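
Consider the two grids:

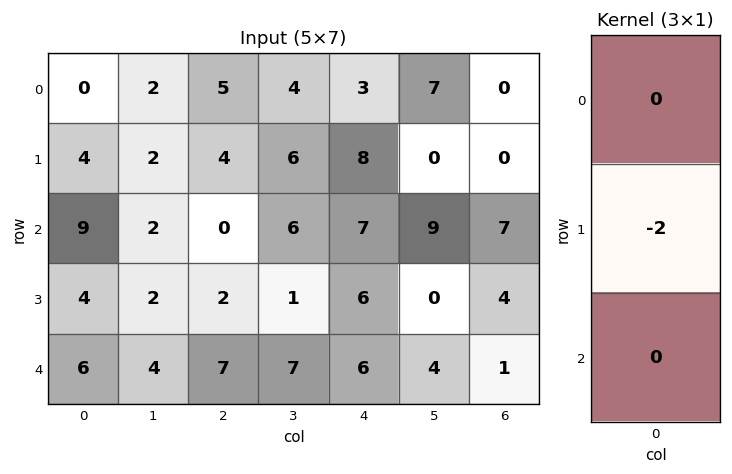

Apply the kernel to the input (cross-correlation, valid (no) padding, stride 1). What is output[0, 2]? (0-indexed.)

The receptive field on the input at this output position is [5 / 4 / 0]. Elementwise product with the kernel and sum: 4·-2.

-8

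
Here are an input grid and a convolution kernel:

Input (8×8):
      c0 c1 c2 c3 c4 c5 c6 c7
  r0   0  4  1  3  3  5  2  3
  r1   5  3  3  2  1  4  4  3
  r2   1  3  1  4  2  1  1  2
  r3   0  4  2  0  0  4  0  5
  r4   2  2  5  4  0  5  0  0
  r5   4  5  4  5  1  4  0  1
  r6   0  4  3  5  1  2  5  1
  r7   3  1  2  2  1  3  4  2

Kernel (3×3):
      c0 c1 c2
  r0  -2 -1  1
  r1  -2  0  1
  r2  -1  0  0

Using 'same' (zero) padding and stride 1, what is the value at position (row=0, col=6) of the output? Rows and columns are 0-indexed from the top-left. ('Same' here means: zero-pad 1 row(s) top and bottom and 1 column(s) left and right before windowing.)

-11

The receptive field on the zero-padded input at this output position is [0 0 0 / 5 2 3 / 4 4 3]. Elementwise product with the kernel and sum: 0·-2 + 0·-1 + 0·1 + 5·-2 + 3·1 + 4·-1.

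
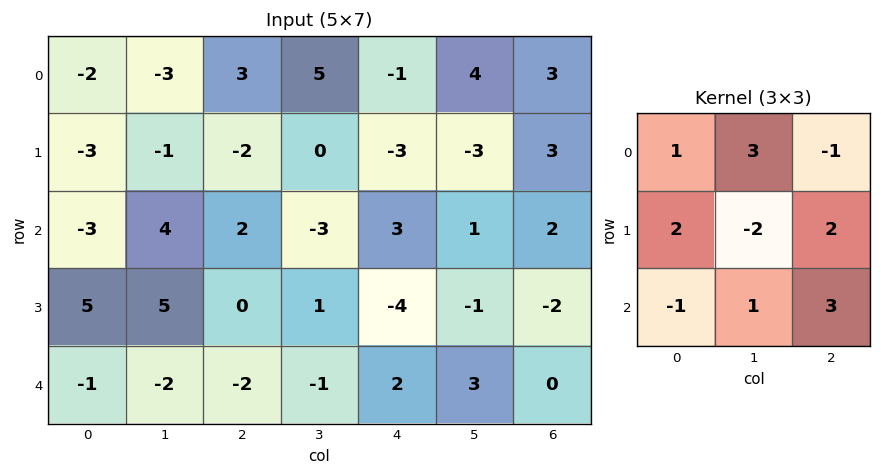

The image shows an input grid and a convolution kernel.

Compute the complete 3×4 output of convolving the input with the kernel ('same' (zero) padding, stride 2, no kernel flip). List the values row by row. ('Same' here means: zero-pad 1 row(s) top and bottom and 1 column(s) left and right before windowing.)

-8 -3 8 8
26 -11 -24 3
8 2 -10 -1

Output[0,0]: The receptive field on the zero-padded input at this output position is [0 0 0 / 0 -2 -3 / 0 -3 -1]. Elementwise product with the kernel and sum: 0·1 + 0·3 + 0·-1 + 0·2 + -2·-2 + -3·2 + 0·-1 + -3·1 + -1·3.
Output[0,1]: The receptive field on the zero-padded input at this output position is [0 0 0 / -3 3 5 / -1 -2 0]. Elementwise product with the kernel and sum: 0·1 + 0·3 + 0·-1 + -3·2 + 3·-2 + 5·2 + -1·-1 + -2·1 + 0·3.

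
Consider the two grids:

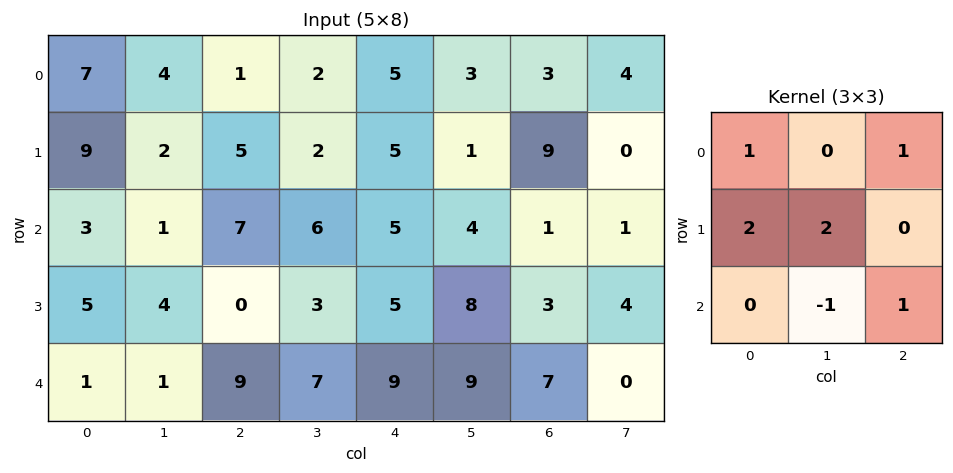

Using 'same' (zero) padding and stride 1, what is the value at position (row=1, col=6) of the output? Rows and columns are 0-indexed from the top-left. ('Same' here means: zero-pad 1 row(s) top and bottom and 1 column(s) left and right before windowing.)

27

The receptive field on the zero-padded input at this output position is [3 3 4 / 1 9 0 / 4 1 1]. Elementwise product with the kernel and sum: 3·1 + 4·1 + 1·2 + 9·2 + 1·-1 + 1·1.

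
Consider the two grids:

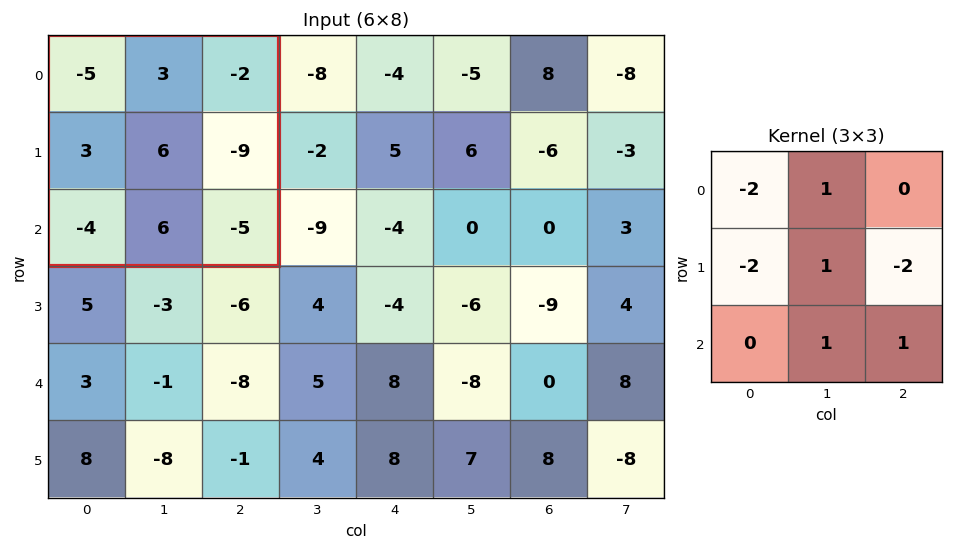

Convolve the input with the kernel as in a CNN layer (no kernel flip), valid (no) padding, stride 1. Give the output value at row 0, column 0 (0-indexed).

32

The receptive field on the input at this output position is [-5 3 -2 / 3 6 -9 / -4 6 -5]. Elementwise product with the kernel and sum: -5·-2 + 3·1 + 3·-2 + 6·1 + -9·-2 + 6·1 + -5·1.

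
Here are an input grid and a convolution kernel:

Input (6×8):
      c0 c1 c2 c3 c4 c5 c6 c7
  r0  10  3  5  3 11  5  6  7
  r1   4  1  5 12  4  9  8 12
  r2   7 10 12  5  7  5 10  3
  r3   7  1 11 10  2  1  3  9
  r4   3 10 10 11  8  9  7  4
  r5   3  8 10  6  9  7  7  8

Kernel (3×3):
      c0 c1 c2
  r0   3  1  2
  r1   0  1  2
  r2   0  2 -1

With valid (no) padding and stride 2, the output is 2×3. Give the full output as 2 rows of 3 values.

62 63 75
88 83 64

Output[0,0]: The receptive field on the input at this output position is [10 3 5 / 4 1 5 / 7 10 12]. Elementwise product with the kernel and sum: 10·3 + 3·1 + 5·2 + 1·1 + 5·2 + 10·2 + 12·-1.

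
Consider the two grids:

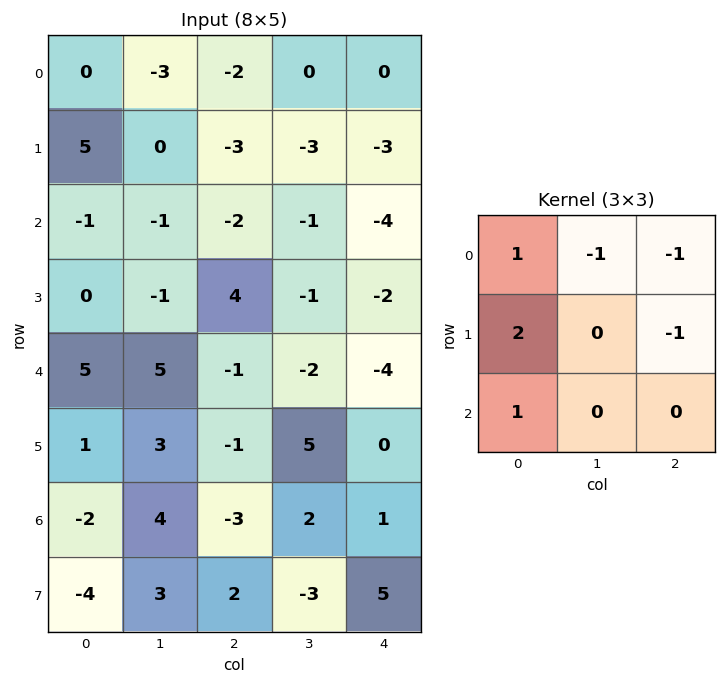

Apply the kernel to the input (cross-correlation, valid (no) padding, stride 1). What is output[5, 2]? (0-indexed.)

The receptive field on the input at this output position is [-1 5 0 / -3 2 1 / 2 -3 5]. Elementwise product with the kernel and sum: -1·1 + 5·-1 + 0·-1 + -3·2 + 1·-1 + 2·1.

-11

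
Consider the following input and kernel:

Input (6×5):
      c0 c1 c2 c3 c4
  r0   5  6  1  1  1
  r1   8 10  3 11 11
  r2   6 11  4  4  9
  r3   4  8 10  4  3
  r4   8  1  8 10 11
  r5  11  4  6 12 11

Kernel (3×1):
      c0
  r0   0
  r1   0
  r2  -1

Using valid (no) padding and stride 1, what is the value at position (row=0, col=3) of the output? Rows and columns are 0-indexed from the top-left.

The receptive field on the input at this output position is [1 / 11 / 4]. Elementwise product with the kernel and sum: 4·-1.

-4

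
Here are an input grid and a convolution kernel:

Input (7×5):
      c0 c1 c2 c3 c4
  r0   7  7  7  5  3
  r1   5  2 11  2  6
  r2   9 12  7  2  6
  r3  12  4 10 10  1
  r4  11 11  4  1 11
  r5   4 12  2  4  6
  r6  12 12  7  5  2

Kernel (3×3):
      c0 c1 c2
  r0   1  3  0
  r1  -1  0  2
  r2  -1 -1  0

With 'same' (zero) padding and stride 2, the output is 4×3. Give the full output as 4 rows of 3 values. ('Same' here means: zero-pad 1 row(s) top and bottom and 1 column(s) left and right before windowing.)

Output[0,0]: The receptive field on the zero-padded input at this output position is [0 0 0 / 0 7 7 / 0 5 2]. Elementwise product with the kernel and sum: 0·1 + 0·3 + 0·-1 + 7·2 + 0·-1 + 5·-1.

9 -10 -13
27 13 7
54 11 2
36 16 17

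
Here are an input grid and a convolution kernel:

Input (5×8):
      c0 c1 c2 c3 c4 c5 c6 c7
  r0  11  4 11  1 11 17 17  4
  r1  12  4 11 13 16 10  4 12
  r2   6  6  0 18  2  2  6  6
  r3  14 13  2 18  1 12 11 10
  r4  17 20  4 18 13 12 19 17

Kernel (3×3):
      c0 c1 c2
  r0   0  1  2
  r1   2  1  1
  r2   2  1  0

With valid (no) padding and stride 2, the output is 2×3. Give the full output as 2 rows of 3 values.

83 92 103
103 71 77

Output[0,0]: The receptive field on the input at this output position is [11 4 11 / 12 4 11 / 6 6 0]. Elementwise product with the kernel and sum: 4·1 + 11·2 + 12·2 + 4·1 + 11·1 + 6·2 + 6·1.
Output[0,1]: The receptive field on the input at this output position is [11 1 11 / 11 13 16 / 0 18 2]. Elementwise product with the kernel and sum: 1·1 + 11·2 + 11·2 + 13·1 + 16·1 + 0·2 + 18·1.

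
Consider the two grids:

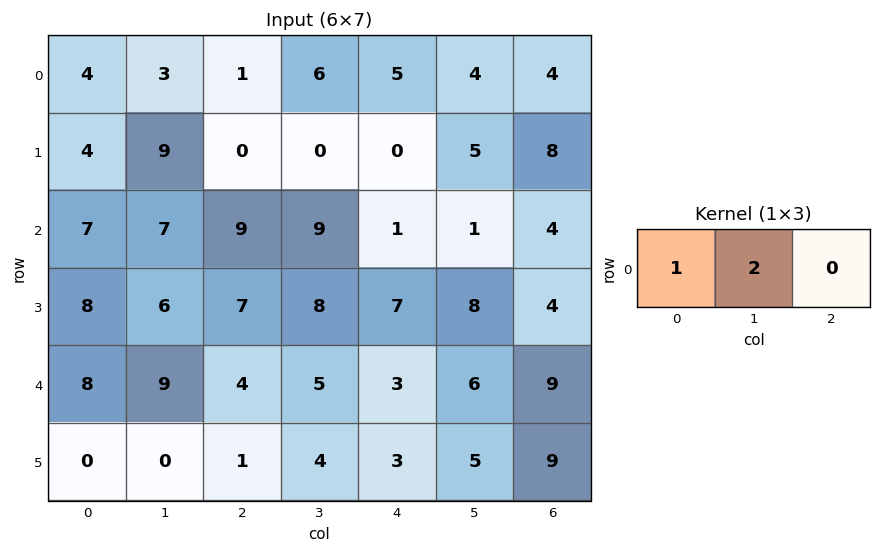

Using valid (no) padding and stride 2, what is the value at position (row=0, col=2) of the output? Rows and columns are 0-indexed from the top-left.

The receptive field on the input at this output position is [5 4 4]. Elementwise product with the kernel and sum: 5·1 + 4·2.

13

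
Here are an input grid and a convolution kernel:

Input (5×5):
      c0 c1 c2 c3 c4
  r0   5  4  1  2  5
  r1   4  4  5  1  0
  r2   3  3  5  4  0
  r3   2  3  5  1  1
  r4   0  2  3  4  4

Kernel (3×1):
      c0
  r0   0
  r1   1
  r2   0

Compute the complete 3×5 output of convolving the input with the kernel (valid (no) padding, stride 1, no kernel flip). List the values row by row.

Output[0,0]: The receptive field on the input at this output position is [5 / 4 / 3]. Elementwise product with the kernel and sum: 4·1.

4 4 5 1 0
3 3 5 4 0
2 3 5 1 1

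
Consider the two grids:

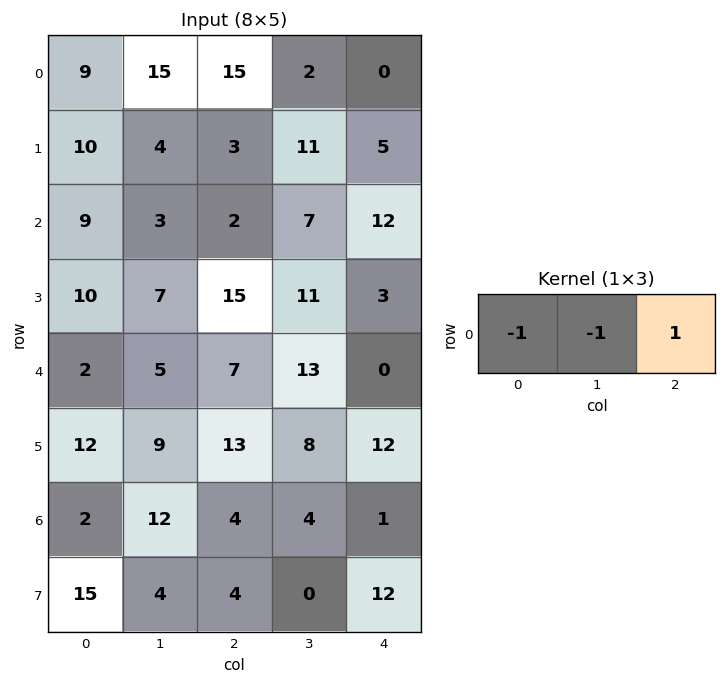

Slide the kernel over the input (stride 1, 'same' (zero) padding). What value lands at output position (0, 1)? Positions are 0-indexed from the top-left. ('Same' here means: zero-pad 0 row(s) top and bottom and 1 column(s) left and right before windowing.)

The receptive field on the zero-padded input at this output position is [9 15 15]. Elementwise product with the kernel and sum: 9·-1 + 15·-1 + 15·1.

-9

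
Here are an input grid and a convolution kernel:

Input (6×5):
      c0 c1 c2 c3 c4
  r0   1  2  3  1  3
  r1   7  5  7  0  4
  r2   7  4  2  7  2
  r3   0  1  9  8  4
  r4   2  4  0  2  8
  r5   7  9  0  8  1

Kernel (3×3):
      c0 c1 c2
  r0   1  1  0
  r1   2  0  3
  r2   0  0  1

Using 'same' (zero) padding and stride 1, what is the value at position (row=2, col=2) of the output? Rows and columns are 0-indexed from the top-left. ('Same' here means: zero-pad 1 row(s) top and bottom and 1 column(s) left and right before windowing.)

The receptive field on the zero-padded input at this output position is [5 7 0 / 4 2 7 / 1 9 8]. Elementwise product with the kernel and sum: 5·1 + 7·1 + 4·2 + 7·3 + 8·1.

49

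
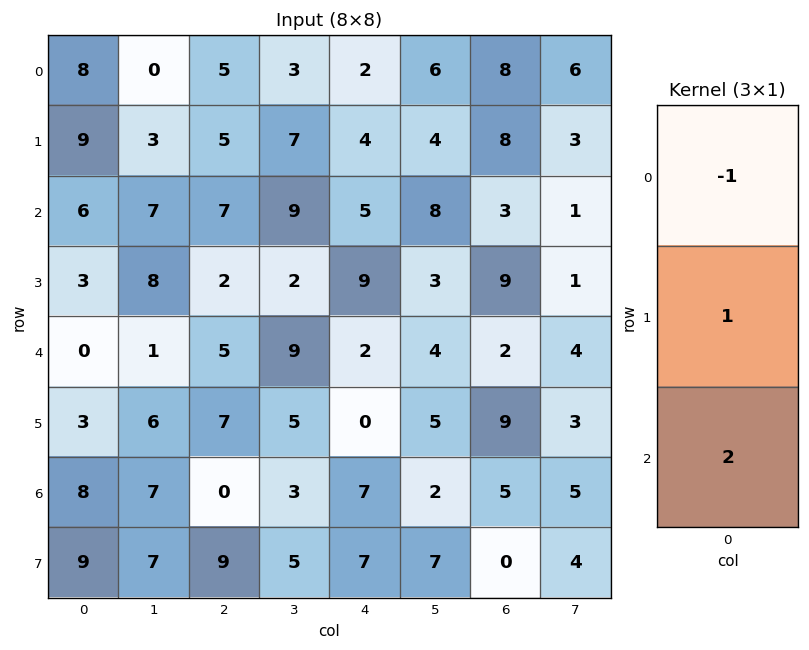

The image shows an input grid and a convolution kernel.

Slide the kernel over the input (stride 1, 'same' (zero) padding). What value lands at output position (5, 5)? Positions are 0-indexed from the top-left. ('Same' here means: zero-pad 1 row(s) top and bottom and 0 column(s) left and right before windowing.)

5

The receptive field on the zero-padded input at this output position is [4 / 5 / 2]. Elementwise product with the kernel and sum: 4·-1 + 5·1 + 2·2.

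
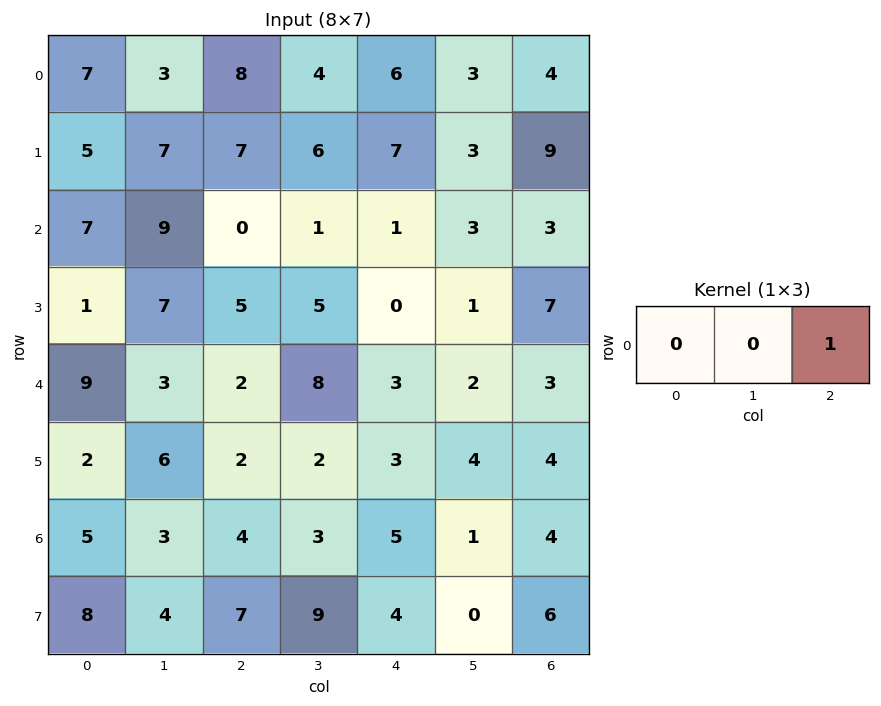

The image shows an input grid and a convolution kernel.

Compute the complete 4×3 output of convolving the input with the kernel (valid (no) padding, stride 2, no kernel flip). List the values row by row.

Output[0,0]: The receptive field on the input at this output position is [7 3 8]. Elementwise product with the kernel and sum: 8·1.

8 6 4
0 1 3
2 3 3
4 5 4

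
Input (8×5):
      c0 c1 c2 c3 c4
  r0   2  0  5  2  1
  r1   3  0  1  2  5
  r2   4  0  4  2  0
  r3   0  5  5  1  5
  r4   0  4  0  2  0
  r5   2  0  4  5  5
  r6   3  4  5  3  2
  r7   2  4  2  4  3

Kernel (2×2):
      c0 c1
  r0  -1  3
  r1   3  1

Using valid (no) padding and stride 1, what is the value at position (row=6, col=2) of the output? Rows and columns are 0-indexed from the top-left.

The receptive field on the input at this output position is [5 3 / 2 4]. Elementwise product with the kernel and sum: 5·-1 + 3·3 + 2·3 + 4·1.

14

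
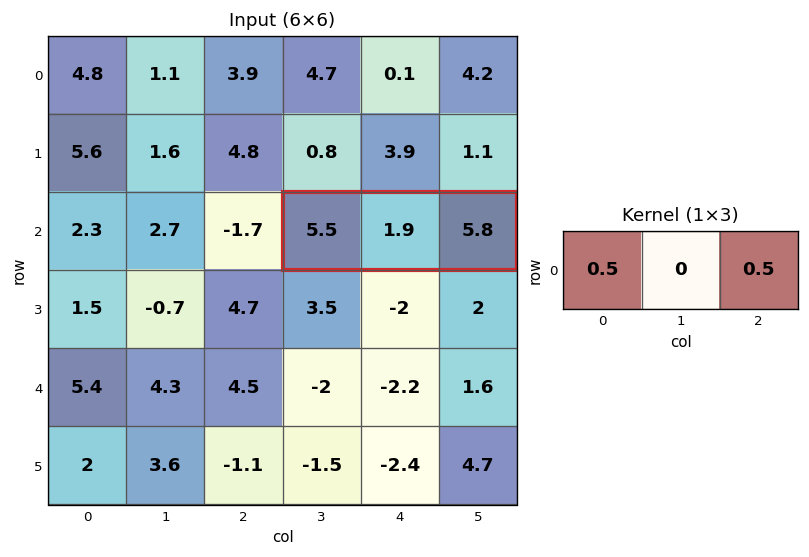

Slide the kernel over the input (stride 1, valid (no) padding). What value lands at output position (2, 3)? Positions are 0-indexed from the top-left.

The receptive field on the input at this output position is [5.5 1.9 5.8]. Elementwise product with the kernel and sum: 5.5·0.5 + 5.8·0.5.

5.65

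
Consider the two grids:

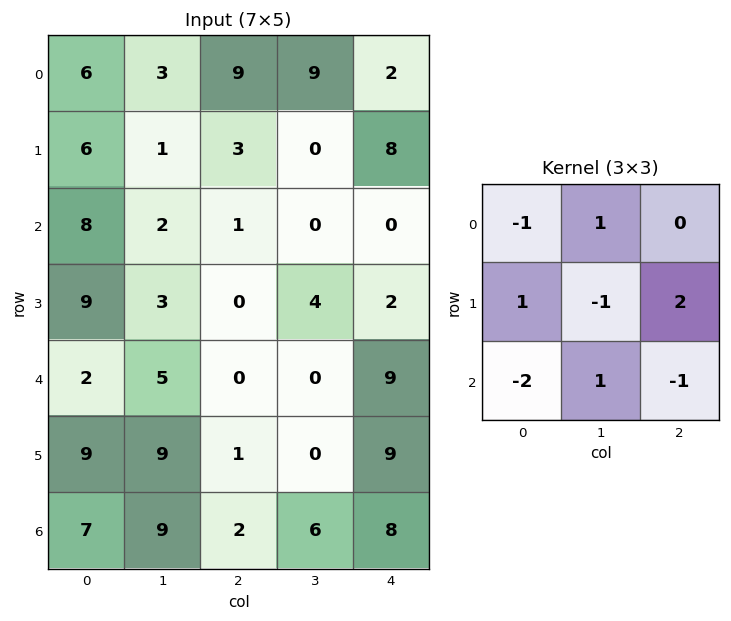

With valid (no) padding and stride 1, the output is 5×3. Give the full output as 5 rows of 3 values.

Output[0,0]: The receptive field on the input at this output position is [6 3 9 / 6 1 3 / 8 2 1]. Elementwise product with the kernel and sum: 6·-1 + 3·1 + 6·1 + 1·-1 + 3·2 + 8·-2 + 2·1 + 1·-1.

-7 1 17
-12 -7 0
1 0 -10
-19 -15 11
-2 -19 13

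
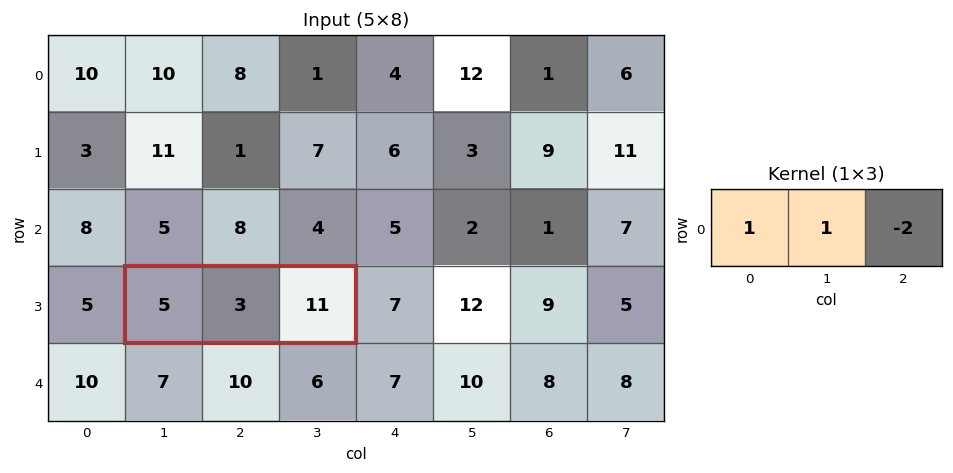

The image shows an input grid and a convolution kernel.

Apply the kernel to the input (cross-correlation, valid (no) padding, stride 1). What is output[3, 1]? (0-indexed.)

The receptive field on the input at this output position is [5 3 11]. Elementwise product with the kernel and sum: 5·1 + 3·1 + 11·-2.

-14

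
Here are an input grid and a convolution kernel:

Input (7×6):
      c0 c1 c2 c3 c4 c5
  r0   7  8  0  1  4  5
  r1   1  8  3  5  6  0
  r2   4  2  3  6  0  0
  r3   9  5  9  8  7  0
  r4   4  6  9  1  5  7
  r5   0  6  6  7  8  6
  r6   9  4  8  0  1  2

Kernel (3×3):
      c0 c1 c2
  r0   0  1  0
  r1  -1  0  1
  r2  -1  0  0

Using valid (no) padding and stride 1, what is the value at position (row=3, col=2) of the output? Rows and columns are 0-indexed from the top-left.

The receptive field on the input at this output position is [9 8 7 / 9 1 5 / 6 7 8]. Elementwise product with the kernel and sum: 8·1 + 9·-1 + 5·1 + 6·-1.

-2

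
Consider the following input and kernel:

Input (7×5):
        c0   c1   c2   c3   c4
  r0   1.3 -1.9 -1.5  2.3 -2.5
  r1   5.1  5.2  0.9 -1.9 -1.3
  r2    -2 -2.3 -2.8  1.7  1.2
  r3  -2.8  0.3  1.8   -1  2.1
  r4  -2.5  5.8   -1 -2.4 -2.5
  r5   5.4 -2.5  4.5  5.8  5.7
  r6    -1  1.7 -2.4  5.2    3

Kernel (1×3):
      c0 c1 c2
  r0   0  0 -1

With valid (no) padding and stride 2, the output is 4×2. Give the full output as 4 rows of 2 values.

1.5 2.5
2.8 -1.2
1 2.5
2.4 -3

Output[0,0]: The receptive field on the input at this output position is [1.3 -1.9 -1.5]. Elementwise product with the kernel and sum: -1.5·-1.
Output[0,1]: The receptive field on the input at this output position is [-1.5 2.3 -2.5]. Elementwise product with the kernel and sum: -2.5·-1.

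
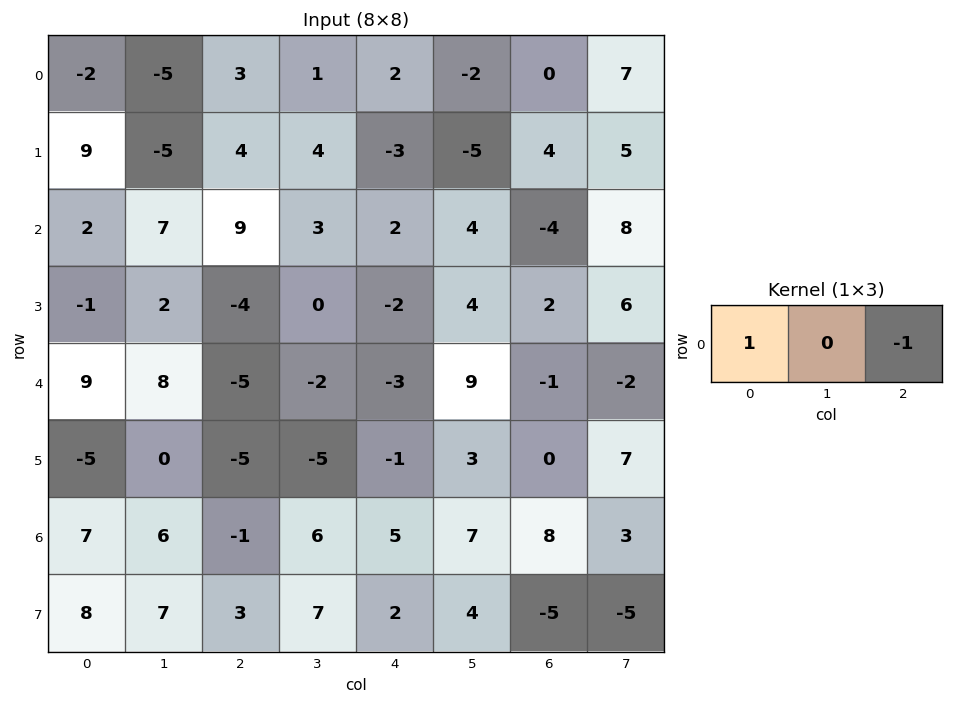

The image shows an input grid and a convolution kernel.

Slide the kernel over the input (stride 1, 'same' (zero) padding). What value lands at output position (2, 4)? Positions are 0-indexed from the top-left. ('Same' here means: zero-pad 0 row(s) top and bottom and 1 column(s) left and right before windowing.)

The receptive field on the zero-padded input at this output position is [3 2 4]. Elementwise product with the kernel and sum: 3·1 + 4·-1.

-1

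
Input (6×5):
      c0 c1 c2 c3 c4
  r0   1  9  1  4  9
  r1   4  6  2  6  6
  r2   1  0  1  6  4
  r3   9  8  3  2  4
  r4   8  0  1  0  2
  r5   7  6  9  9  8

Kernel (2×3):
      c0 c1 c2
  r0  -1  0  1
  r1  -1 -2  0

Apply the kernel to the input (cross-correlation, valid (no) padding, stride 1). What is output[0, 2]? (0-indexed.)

-6

The receptive field on the input at this output position is [1 4 9 / 2 6 6]. Elementwise product with the kernel and sum: 1·-1 + 9·1 + 2·-1 + 6·-2.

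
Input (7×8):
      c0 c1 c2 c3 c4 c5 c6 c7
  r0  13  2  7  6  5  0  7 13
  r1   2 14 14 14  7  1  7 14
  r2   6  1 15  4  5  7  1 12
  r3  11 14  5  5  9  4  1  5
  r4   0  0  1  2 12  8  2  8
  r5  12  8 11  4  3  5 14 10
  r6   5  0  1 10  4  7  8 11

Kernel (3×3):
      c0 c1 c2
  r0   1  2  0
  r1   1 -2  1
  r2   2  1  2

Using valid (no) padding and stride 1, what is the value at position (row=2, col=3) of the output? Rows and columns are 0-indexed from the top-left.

37

The receptive field on the input at this output position is [4 5 7 / 5 9 4 / 2 12 8]. Elementwise product with the kernel and sum: 4·1 + 5·2 + 5·1 + 9·-2 + 4·1 + 2·2 + 12·1 + 8·2.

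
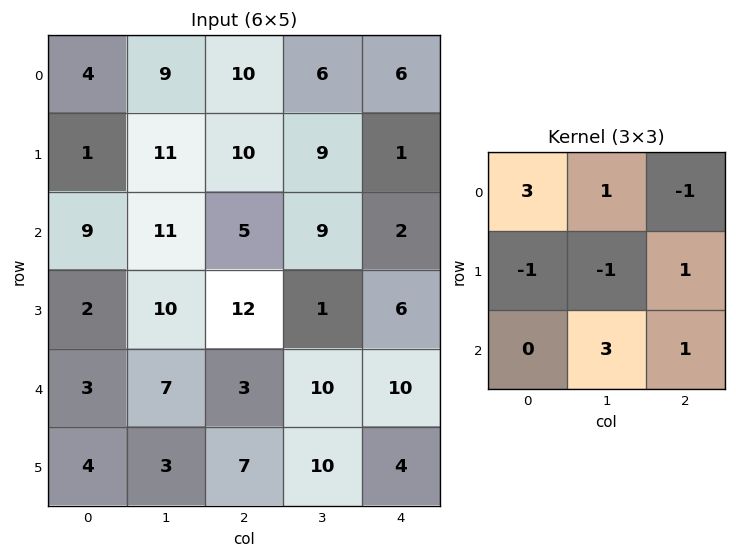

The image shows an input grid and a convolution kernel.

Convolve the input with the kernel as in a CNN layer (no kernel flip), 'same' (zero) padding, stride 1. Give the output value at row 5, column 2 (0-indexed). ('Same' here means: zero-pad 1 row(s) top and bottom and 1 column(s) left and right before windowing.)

The receptive field on the zero-padded input at this output position is [7 3 10 / 3 7 10 / 0 0 0]. Elementwise product with the kernel and sum: 7·3 + 3·1 + 10·-1 + 3·-1 + 7·-1 + 10·1 + 0·3 + 0·1.

14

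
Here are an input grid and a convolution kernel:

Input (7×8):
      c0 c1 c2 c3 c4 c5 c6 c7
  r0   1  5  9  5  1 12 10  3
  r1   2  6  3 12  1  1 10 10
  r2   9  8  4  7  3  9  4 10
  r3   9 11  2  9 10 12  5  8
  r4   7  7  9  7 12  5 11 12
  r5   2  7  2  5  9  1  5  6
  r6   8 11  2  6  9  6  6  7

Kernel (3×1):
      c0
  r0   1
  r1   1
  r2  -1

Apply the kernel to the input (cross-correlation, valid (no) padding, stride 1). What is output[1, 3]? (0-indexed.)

10

The receptive field on the input at this output position is [12 / 7 / 9]. Elementwise product with the kernel and sum: 12·1 + 7·1 + 9·-1.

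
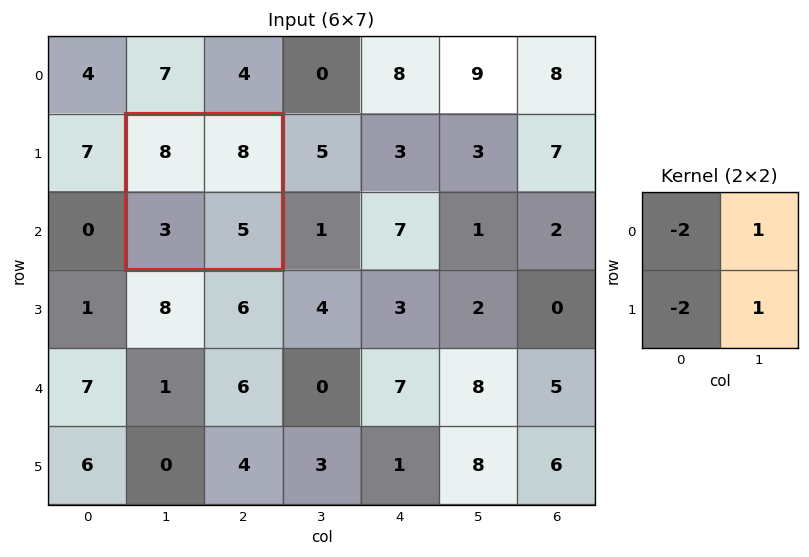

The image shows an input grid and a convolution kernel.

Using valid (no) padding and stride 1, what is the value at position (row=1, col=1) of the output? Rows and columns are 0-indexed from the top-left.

The receptive field on the input at this output position is [8 8 / 3 5]. Elementwise product with the kernel and sum: 8·-2 + 8·1 + 3·-2 + 5·1.

-9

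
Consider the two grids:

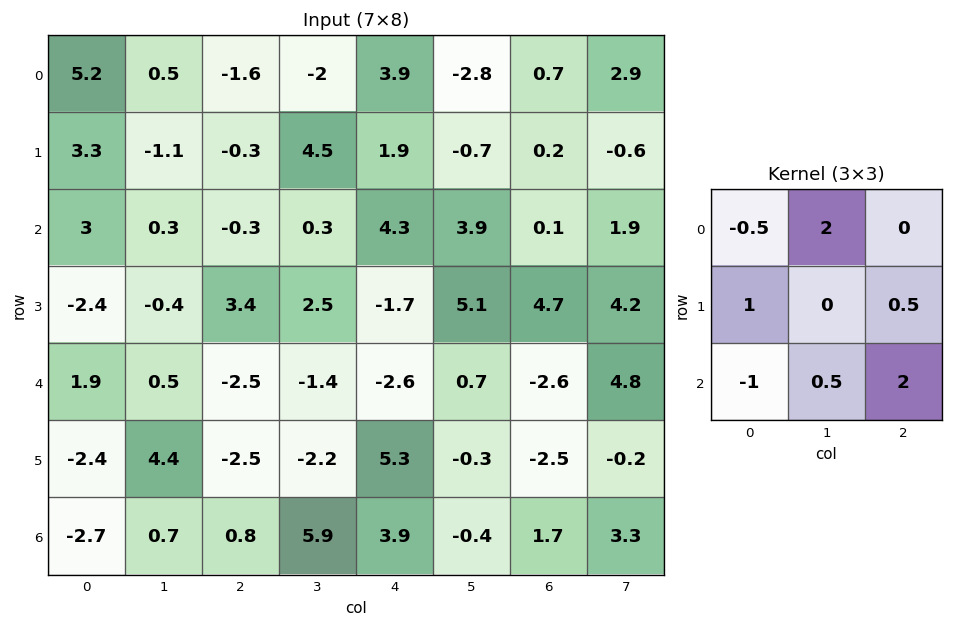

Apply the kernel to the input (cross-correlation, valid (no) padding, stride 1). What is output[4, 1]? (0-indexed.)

9.55

The receptive field on the input at this output position is [0.5 -2.5 -1.4 / 4.4 -2.5 -2.2 / 0.7 0.8 5.9]. Elementwise product with the kernel and sum: 0.5·-0.5 + -2.5·2 + 4.4·1 + -2.2·0.5 + 0.7·-1 + 0.8·0.5 + 5.9·2.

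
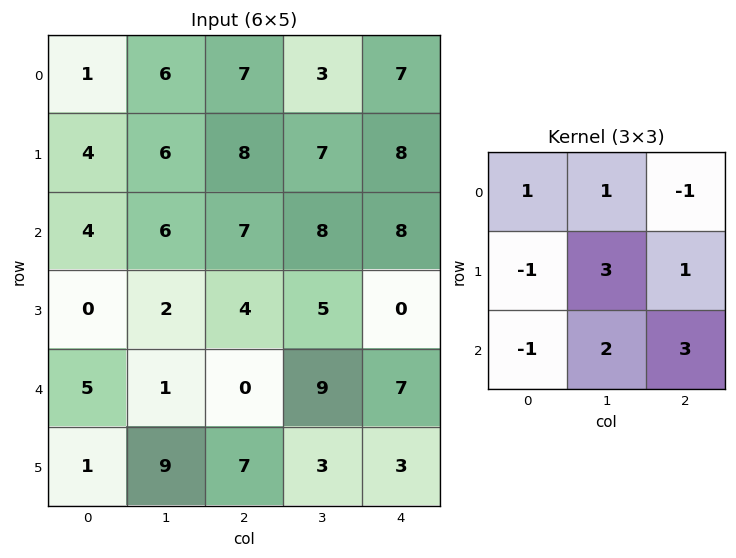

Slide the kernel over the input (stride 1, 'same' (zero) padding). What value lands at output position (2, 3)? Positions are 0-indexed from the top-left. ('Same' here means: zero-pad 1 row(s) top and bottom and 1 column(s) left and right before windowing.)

The receptive field on the zero-padded input at this output position is [8 7 8 / 7 8 8 / 4 5 0]. Elementwise product with the kernel and sum: 8·1 + 7·1 + 8·-1 + 7·-1 + 8·3 + 8·1 + 4·-1 + 5·2 + 0·3.

38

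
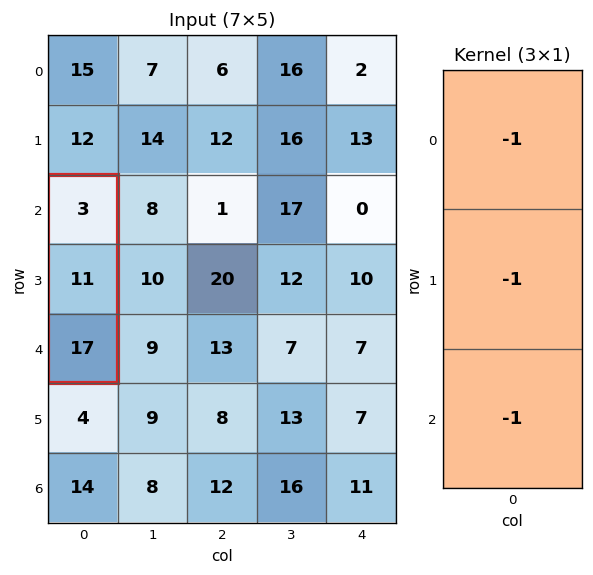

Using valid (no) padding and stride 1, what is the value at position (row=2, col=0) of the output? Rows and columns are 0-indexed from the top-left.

-31

The receptive field on the input at this output position is [3 / 11 / 17]. Elementwise product with the kernel and sum: 3·-1 + 11·-1 + 17·-1.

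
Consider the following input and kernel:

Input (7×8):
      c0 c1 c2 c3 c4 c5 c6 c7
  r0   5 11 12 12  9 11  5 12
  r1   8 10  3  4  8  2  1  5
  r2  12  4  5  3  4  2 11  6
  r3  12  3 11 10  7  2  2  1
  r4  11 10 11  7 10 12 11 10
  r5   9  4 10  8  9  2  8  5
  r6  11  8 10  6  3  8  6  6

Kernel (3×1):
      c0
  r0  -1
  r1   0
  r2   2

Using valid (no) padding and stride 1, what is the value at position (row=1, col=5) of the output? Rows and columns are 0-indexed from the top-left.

2

The receptive field on the input at this output position is [2 / 2 / 2]. Elementwise product with the kernel and sum: 2·-1 + 2·2.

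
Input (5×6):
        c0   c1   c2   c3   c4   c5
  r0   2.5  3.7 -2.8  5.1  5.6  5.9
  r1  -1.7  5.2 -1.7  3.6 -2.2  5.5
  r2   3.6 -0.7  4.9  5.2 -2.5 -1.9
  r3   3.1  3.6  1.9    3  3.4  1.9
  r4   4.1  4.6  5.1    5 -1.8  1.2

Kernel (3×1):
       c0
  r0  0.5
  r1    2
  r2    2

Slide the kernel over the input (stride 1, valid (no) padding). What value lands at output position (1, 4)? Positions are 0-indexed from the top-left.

0.7

The receptive field on the input at this output position is [-2.2 / -2.5 / 3.4]. Elementwise product with the kernel and sum: -2.2·0.5 + -2.5·2 + 3.4·2.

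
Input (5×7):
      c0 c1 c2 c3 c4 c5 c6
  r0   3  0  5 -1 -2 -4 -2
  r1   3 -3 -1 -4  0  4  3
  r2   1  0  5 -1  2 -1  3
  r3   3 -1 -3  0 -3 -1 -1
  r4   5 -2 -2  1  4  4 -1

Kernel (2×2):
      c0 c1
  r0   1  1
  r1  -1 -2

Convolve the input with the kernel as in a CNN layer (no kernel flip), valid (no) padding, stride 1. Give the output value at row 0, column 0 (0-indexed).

The receptive field on the input at this output position is [3 0 / 3 -3]. Elementwise product with the kernel and sum: 3·1 + 0·1 + 3·-1 + -3·-2.

6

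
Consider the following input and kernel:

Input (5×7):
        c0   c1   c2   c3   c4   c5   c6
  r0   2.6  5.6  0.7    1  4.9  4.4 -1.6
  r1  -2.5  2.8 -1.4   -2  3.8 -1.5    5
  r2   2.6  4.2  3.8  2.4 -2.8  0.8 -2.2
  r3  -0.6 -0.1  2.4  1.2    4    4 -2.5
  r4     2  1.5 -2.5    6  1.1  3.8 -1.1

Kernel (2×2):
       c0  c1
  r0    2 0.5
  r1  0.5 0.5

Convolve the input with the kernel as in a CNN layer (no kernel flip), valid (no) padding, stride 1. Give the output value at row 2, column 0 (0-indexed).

The receptive field on the input at this output position is [2.6 4.2 / -0.6 -0.1]. Elementwise product with the kernel and sum: 2.6·2 + 4.2·0.5 + -0.6·0.5 + -0.1·0.5.

6.95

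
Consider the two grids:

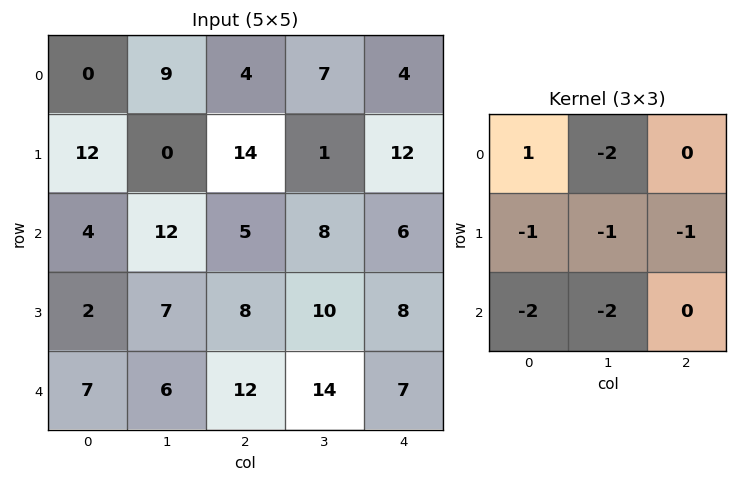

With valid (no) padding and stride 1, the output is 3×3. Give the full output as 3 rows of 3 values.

Output[0,0]: The receptive field on the input at this output position is [0 9 4 / 12 0 14 / 4 12 5]. Elementwise product with the kernel and sum: 0·1 + 9·-2 + 12·-1 + 0·-1 + 14·-1 + 4·-2 + 12·-2.
Output[0,1]: The receptive field on the input at this output position is [9 4 7 / 0 14 1 / 12 5 8]. Elementwise product with the kernel and sum: 9·1 + 4·-2 + 0·-1 + 14·-1 + 1·-1 + 12·-2 + 5·-2.

-76 -48 -63
-27 -83 -43
-63 -59 -89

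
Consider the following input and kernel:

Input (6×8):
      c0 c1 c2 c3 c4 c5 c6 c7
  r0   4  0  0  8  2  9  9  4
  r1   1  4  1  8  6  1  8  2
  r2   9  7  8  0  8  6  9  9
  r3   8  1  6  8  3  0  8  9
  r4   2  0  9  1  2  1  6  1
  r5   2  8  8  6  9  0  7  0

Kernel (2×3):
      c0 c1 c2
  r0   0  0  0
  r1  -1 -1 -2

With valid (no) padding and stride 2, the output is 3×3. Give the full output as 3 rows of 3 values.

-7 -21 -23
-21 -20 -19
-26 -32 -23

Output[0,0]: The receptive field on the input at this output position is [4 0 0 / 1 4 1]. Elementwise product with the kernel and sum: 1·-1 + 4·-1 + 1·-2.
Output[0,1]: The receptive field on the input at this output position is [0 8 2 / 1 8 6]. Elementwise product with the kernel and sum: 1·-1 + 8·-1 + 6·-2.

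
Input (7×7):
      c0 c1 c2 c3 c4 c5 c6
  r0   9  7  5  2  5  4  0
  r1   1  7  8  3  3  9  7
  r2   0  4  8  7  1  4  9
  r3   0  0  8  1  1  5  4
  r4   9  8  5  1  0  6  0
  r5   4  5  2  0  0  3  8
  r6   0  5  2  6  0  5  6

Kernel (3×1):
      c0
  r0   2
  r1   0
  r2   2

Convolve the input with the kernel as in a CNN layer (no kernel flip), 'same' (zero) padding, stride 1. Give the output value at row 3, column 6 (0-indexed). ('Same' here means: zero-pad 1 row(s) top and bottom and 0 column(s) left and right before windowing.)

The receptive field on the zero-padded input at this output position is [9 / 4 / 0]. Elementwise product with the kernel and sum: 9·2 + 0·2.

18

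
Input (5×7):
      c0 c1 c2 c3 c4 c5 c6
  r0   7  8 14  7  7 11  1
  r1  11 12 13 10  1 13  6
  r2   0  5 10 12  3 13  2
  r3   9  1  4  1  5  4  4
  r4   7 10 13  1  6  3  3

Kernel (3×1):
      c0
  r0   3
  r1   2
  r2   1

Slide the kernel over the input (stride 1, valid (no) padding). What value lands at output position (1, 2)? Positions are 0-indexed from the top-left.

63

The receptive field on the input at this output position is [13 / 10 / 4]. Elementwise product with the kernel and sum: 13·3 + 10·2 + 4·1.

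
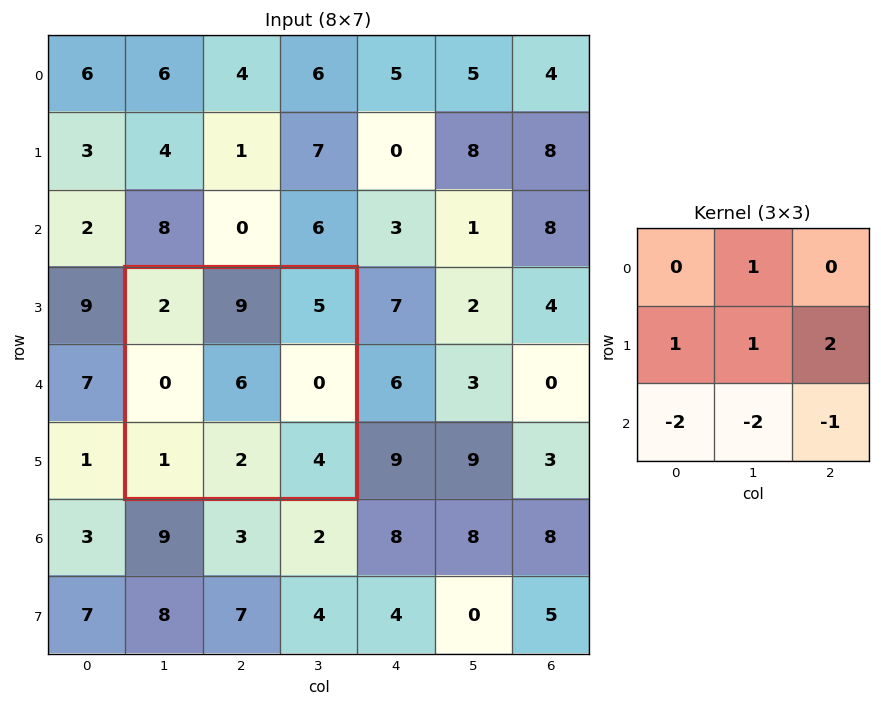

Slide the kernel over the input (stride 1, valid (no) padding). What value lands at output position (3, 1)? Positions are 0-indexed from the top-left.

The receptive field on the input at this output position is [2 9 5 / 0 6 0 / 1 2 4]. Elementwise product with the kernel and sum: 9·1 + 0·1 + 6·1 + 0·2 + 1·-2 + 2·-2 + 4·-1.

5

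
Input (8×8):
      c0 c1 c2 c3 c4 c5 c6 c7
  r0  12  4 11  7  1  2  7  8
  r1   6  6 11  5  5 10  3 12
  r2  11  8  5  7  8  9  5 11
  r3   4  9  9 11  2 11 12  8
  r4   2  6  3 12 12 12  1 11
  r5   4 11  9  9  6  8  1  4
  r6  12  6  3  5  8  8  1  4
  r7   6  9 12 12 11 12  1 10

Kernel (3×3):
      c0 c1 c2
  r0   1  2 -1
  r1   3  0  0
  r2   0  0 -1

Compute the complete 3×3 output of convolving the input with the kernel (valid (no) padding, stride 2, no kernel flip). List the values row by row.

22 49 8
31 26 26
20 34 52

Output[0,0]: The receptive field on the input at this output position is [12 4 11 / 6 6 11 / 11 8 5]. Elementwise product with the kernel and sum: 12·1 + 4·2 + 11·-1 + 6·3 + 5·-1.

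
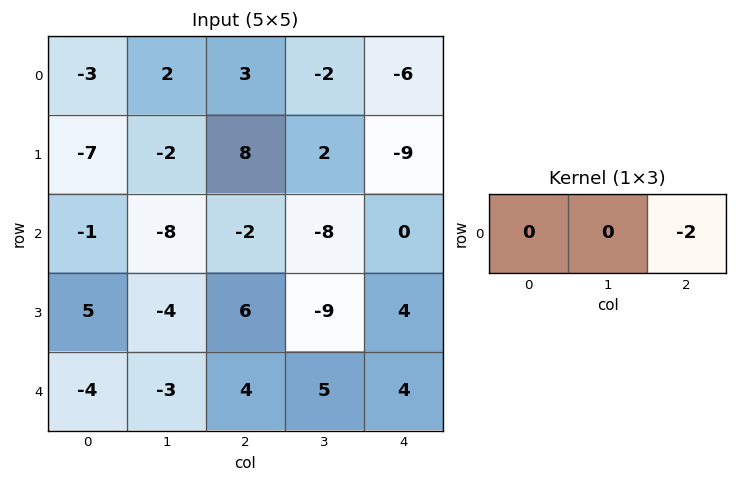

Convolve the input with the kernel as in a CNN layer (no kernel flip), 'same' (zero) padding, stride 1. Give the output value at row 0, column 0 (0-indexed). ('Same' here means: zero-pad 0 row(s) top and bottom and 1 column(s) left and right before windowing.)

The receptive field on the zero-padded input at this output position is [0 -3 2]. Elementwise product with the kernel and sum: 2·-2.

-4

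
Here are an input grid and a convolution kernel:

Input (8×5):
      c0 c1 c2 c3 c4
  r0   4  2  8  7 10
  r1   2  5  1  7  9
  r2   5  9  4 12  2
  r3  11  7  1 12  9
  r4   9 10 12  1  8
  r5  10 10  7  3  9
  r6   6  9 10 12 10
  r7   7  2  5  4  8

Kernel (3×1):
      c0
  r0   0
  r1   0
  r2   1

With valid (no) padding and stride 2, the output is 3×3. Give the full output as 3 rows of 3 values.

Output[0,0]: The receptive field on the input at this output position is [4 / 2 / 5]. Elementwise product with the kernel and sum: 5·1.
Output[0,1]: The receptive field on the input at this output position is [8 / 1 / 4]. Elementwise product with the kernel and sum: 4·1.

5 4 2
9 12 8
6 10 10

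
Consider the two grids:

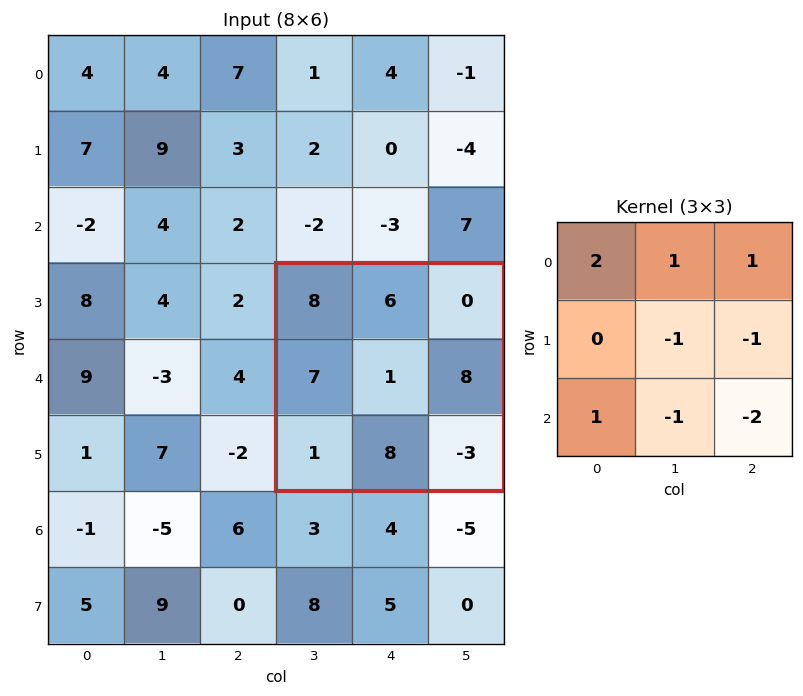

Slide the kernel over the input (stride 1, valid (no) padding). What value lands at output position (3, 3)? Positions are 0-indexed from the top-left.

12

The receptive field on the input at this output position is [8 6 0 / 7 1 8 / 1 8 -3]. Elementwise product with the kernel and sum: 8·2 + 6·1 + 0·1 + 1·-1 + 8·-1 + 1·1 + 8·-1 + -3·-2.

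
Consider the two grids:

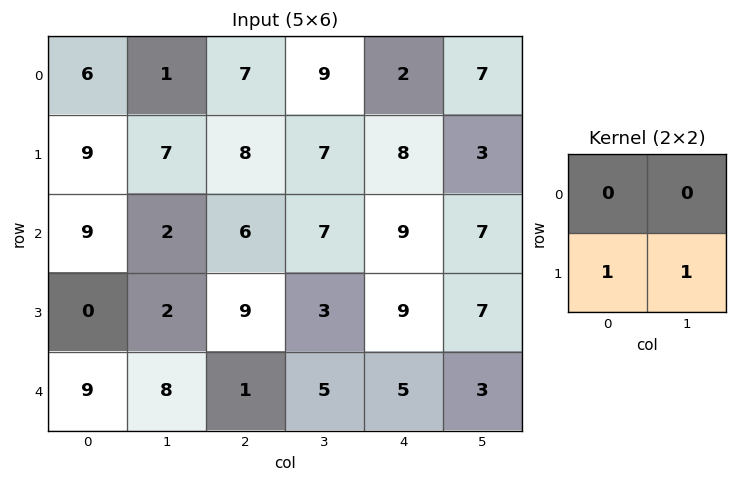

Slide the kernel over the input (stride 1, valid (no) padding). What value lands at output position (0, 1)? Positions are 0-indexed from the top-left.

15

The receptive field on the input at this output position is [1 7 / 7 8]. Elementwise product with the kernel and sum: 7·1 + 8·1.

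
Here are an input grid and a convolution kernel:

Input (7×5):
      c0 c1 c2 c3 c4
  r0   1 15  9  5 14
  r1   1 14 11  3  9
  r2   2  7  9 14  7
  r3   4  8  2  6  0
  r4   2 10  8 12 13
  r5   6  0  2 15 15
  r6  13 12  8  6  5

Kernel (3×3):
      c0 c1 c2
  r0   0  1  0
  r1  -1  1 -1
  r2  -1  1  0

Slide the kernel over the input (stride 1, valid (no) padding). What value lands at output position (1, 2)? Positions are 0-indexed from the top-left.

The receptive field on the input at this output position is [11 3 9 / 9 14 7 / 2 6 0]. Elementwise product with the kernel and sum: 3·1 + 9·-1 + 14·1 + 7·-1 + 2·-1 + 6·1.

5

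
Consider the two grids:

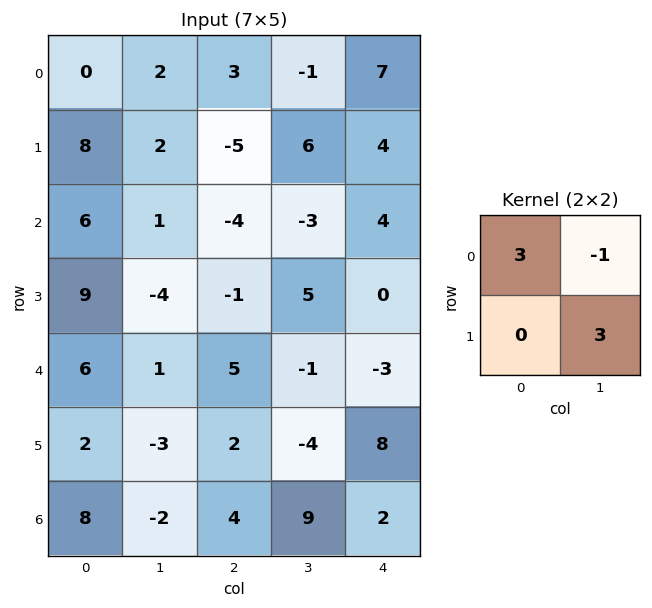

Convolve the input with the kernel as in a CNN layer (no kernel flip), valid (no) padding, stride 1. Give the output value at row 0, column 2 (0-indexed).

28

The receptive field on the input at this output position is [3 -1 / -5 6]. Elementwise product with the kernel and sum: 3·3 + -1·-1 + 6·3.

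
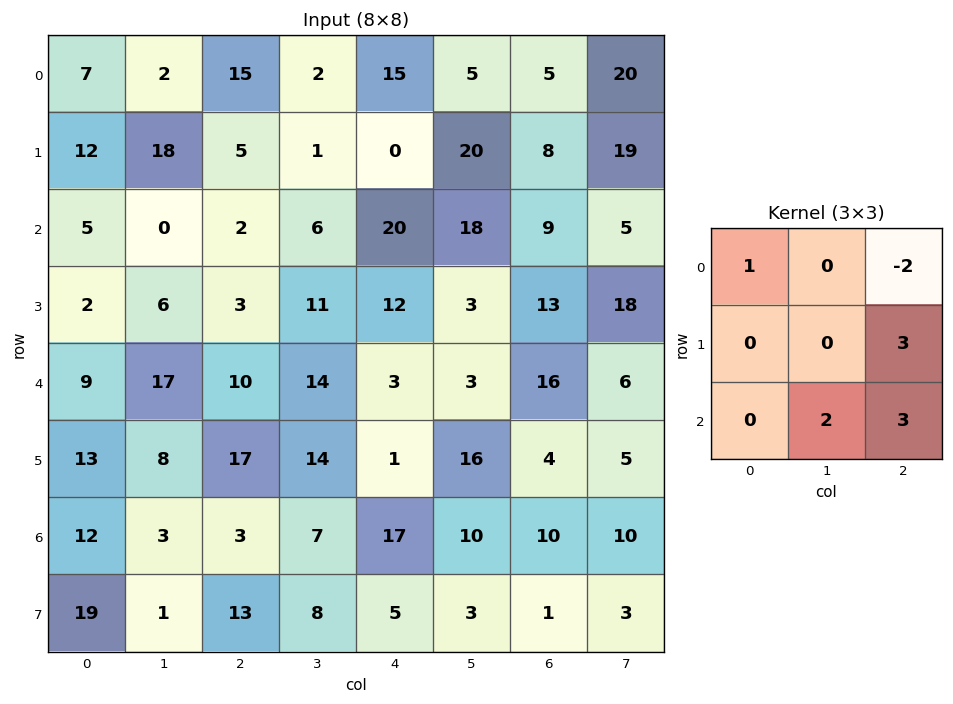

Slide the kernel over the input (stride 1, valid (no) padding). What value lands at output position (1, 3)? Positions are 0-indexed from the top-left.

The receptive field on the input at this output position is [1 0 20 / 6 20 18 / 11 12 3]. Elementwise product with the kernel and sum: 1·1 + 20·-2 + 18·3 + 12·2 + 3·3.

48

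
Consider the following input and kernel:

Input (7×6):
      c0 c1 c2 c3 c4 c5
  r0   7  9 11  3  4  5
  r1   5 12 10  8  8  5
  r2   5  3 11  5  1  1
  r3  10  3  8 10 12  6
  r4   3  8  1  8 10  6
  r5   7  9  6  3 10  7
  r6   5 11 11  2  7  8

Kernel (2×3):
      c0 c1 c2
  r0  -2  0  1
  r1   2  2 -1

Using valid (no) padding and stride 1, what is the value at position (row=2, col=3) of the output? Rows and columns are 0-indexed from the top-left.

29

The receptive field on the input at this output position is [5 1 1 / 10 12 6]. Elementwise product with the kernel and sum: 5·-2 + 1·1 + 10·2 + 12·2 + 6·-1.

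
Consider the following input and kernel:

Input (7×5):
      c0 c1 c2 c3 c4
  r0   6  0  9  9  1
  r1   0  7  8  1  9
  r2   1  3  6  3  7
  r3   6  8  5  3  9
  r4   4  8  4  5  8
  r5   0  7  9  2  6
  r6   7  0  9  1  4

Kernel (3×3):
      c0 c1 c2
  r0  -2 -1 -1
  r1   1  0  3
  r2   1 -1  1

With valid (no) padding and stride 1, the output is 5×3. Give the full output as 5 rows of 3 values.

Output[0,0]: The receptive field on the input at this output position is [6 0 9 / 0 7 8 / 1 3 6]. Elementwise product with the kernel and sum: 6·-2 + 0·-1 + 9·-1 + 0·1 + 8·3 + 1·1 + 3·-1 + 6·1.
Output[0,1]: The receptive field on the input at this output position is [0 9 9 / 7 8 1 / 3 6 3]. Elementwise product with the kernel and sum: 0·-2 + 9·-1 + 9·-1 + 7·1 + 1·3 + 3·1 + 6·-1 + 3·1.

7 -8 17
7 -5 12
10 11 17
-7 -1 19
23 -20 18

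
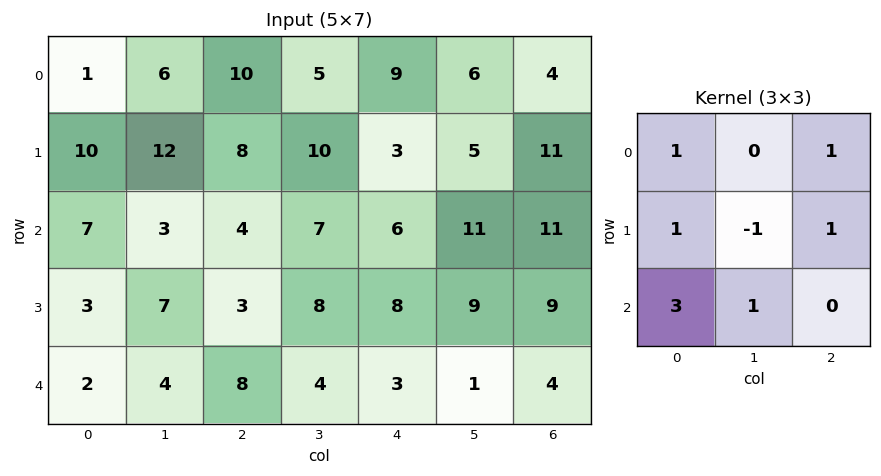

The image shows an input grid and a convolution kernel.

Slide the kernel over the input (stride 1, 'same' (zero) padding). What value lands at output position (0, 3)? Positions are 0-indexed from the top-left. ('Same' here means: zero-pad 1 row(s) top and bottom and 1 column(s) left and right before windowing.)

48

The receptive field on the zero-padded input at this output position is [0 0 0 / 10 5 9 / 8 10 3]. Elementwise product with the kernel and sum: 0·1 + 0·1 + 10·1 + 5·-1 + 9·1 + 8·3 + 10·1.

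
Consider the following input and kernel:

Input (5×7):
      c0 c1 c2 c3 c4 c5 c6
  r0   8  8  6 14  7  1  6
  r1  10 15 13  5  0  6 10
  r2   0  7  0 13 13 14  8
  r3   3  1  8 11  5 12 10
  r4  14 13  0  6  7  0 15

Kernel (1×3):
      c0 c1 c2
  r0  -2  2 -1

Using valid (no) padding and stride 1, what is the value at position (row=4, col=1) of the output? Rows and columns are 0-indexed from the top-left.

-32

The receptive field on the input at this output position is [13 0 6]. Elementwise product with the kernel and sum: 13·-2 + 0·2 + 6·-1.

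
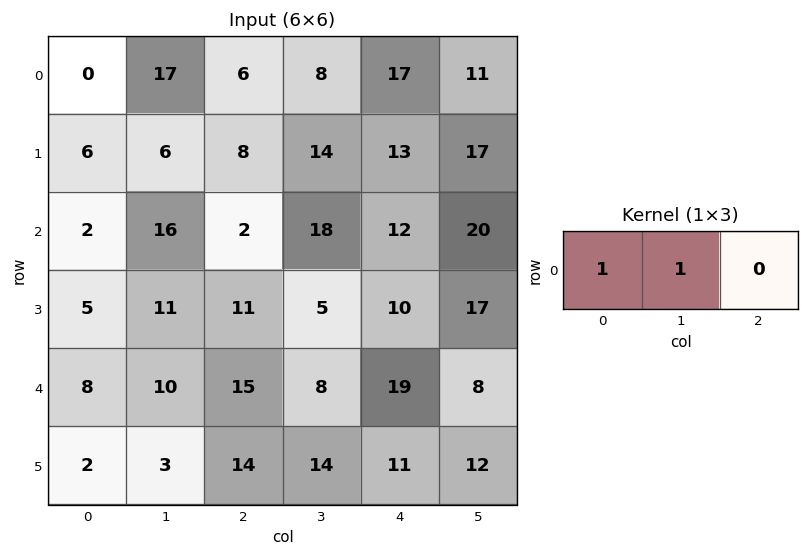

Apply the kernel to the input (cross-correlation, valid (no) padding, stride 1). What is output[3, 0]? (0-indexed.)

16

The receptive field on the input at this output position is [5 11 11]. Elementwise product with the kernel and sum: 5·1 + 11·1.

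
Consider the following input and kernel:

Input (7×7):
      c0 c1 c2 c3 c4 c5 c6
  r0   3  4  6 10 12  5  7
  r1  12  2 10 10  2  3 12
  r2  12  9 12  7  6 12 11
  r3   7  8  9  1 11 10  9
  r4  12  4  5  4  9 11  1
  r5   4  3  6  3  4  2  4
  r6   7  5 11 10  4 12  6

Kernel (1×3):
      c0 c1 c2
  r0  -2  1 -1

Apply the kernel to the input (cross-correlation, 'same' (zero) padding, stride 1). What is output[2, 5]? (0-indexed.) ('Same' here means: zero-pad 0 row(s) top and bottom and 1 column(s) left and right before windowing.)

The receptive field on the zero-padded input at this output position is [6 12 11]. Elementwise product with the kernel and sum: 6·-2 + 12·1 + 11·-1.

-11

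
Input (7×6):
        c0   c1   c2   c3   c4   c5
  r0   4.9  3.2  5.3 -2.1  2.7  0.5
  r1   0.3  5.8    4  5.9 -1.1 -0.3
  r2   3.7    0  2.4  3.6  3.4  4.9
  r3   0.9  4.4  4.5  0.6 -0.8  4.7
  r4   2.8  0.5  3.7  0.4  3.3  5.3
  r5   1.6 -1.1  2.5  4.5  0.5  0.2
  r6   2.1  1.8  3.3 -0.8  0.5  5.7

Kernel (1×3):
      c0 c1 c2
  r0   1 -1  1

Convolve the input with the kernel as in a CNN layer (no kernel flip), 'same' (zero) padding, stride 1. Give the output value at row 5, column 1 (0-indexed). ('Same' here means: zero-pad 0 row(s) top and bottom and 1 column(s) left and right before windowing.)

The receptive field on the zero-padded input at this output position is [1.6 -1.1 2.5]. Elementwise product with the kernel and sum: 1.6·1 + -1.1·-1 + 2.5·1.

5.2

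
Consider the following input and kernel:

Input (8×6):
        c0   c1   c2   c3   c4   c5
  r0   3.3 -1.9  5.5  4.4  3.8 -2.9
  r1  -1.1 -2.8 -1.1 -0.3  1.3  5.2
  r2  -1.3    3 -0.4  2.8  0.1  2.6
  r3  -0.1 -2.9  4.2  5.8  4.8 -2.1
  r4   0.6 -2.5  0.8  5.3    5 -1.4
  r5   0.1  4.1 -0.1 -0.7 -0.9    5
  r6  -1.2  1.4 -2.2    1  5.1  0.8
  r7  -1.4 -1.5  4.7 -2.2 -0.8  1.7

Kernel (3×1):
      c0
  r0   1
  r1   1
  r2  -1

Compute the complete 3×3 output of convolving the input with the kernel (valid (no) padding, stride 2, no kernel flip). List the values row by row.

3.5 4.8 5
-2 3 -0.1
1.9 2.9 -1

Output[0,0]: The receptive field on the input at this output position is [3.3 / -1.1 / -1.3]. Elementwise product with the kernel and sum: 3.3·1 + -1.1·1 + -1.3·-1.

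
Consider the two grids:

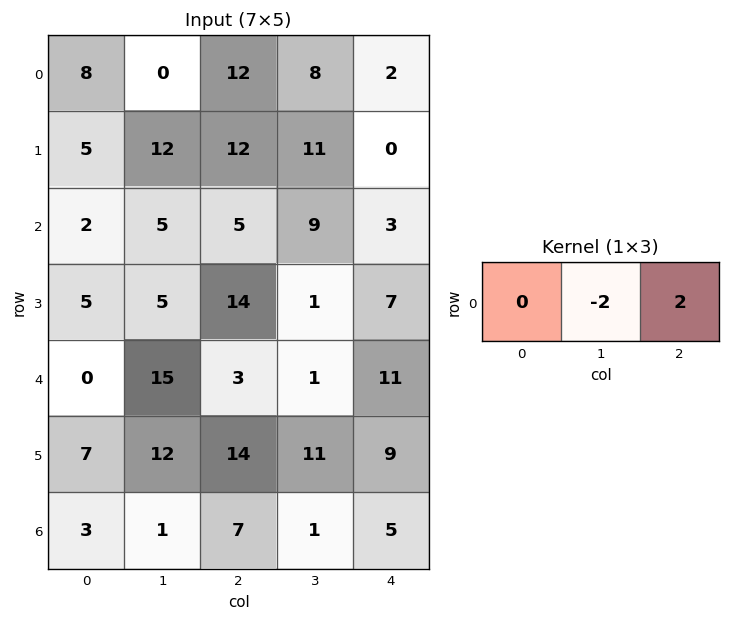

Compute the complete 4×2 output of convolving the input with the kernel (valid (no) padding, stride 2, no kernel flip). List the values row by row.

24 -12
0 -12
-24 20
12 8

Output[0,0]: The receptive field on the input at this output position is [8 0 12]. Elementwise product with the kernel and sum: 0·-2 + 12·2.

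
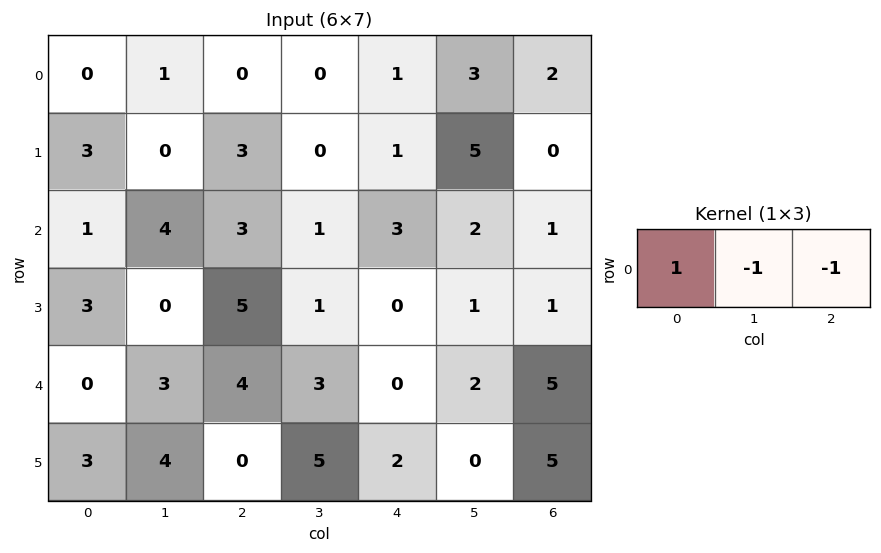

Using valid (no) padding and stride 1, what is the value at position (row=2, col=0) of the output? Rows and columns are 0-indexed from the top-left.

-6

The receptive field on the input at this output position is [1 4 3]. Elementwise product with the kernel and sum: 1·1 + 4·-1 + 3·-1.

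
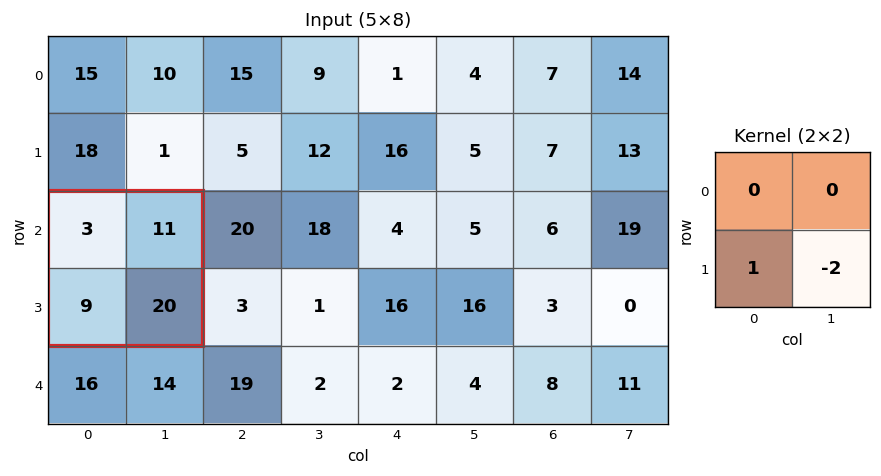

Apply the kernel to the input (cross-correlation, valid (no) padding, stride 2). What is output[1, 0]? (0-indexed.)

The receptive field on the input at this output position is [3 11 / 9 20]. Elementwise product with the kernel and sum: 9·1 + 20·-2.

-31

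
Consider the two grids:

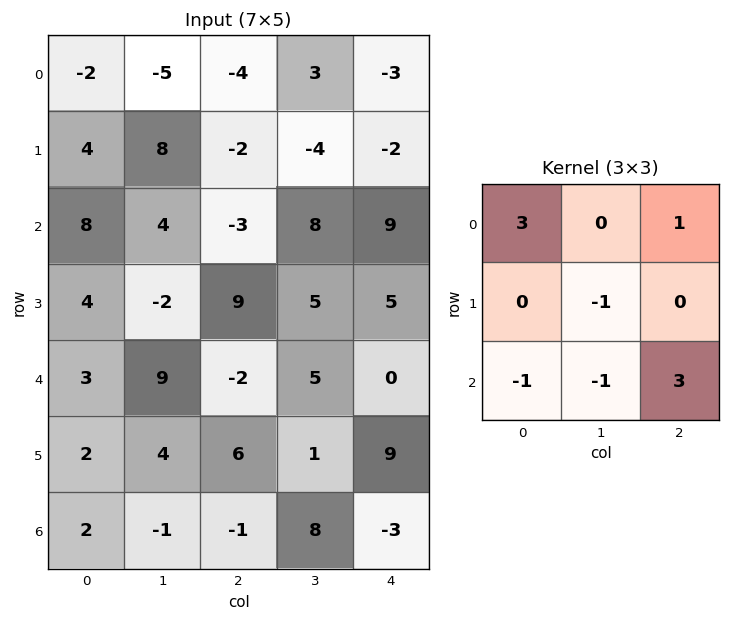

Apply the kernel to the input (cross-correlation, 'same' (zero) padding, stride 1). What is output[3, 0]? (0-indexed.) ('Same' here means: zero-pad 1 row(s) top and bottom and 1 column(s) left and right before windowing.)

The receptive field on the zero-padded input at this output position is [0 8 4 / 0 4 -2 / 0 3 9]. Elementwise product with the kernel and sum: 0·3 + 4·1 + 4·-1 + 0·-1 + 3·-1 + 9·3.

24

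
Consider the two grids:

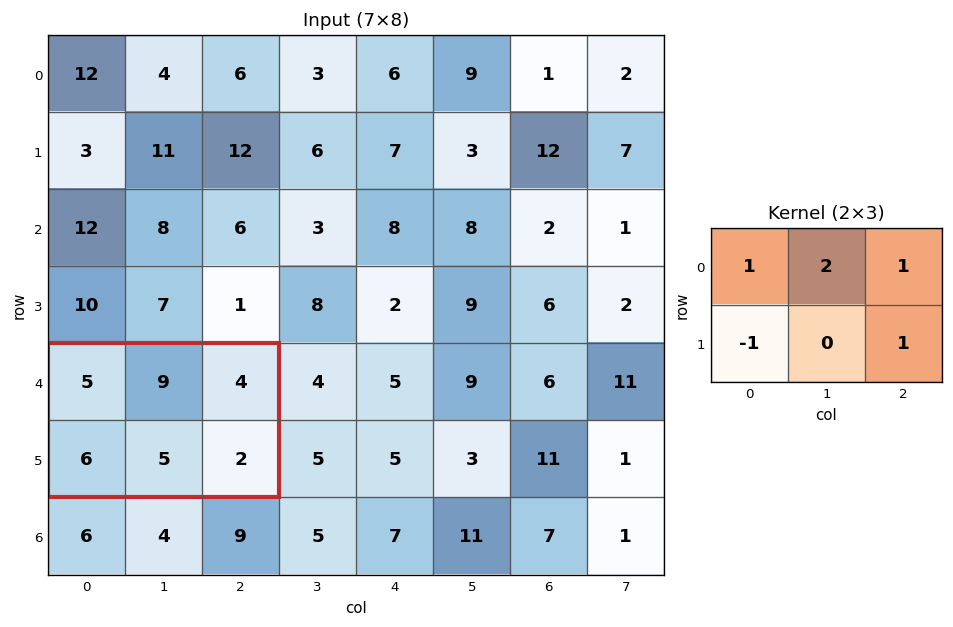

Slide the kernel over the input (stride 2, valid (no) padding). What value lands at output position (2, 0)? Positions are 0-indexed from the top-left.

23

The receptive field on the input at this output position is [5 9 4 / 6 5 2]. Elementwise product with the kernel and sum: 5·1 + 9·2 + 4·1 + 6·-1 + 2·1.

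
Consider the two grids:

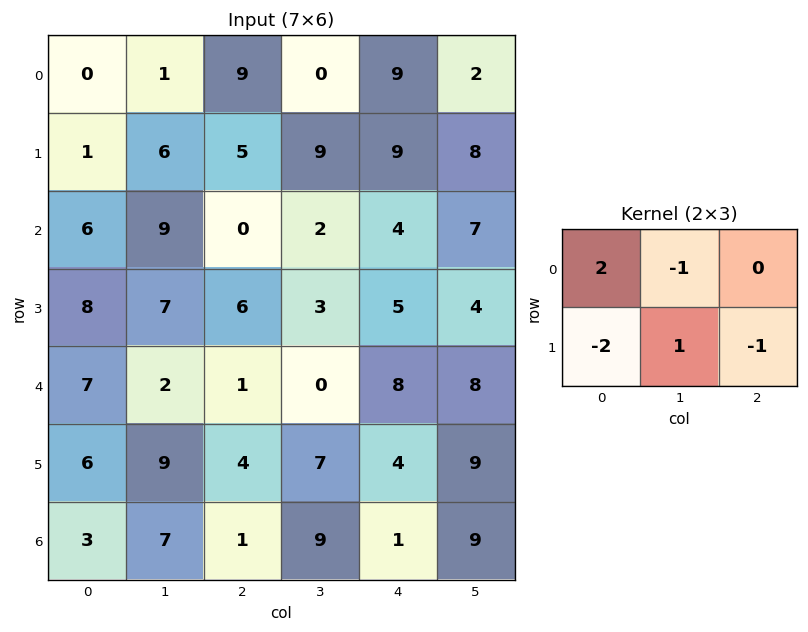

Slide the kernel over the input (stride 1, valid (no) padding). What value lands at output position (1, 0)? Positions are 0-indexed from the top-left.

-7

The receptive field on the input at this output position is [1 6 5 / 6 9 0]. Elementwise product with the kernel and sum: 1·2 + 6·-1 + 6·-2 + 9·1 + 0·-1.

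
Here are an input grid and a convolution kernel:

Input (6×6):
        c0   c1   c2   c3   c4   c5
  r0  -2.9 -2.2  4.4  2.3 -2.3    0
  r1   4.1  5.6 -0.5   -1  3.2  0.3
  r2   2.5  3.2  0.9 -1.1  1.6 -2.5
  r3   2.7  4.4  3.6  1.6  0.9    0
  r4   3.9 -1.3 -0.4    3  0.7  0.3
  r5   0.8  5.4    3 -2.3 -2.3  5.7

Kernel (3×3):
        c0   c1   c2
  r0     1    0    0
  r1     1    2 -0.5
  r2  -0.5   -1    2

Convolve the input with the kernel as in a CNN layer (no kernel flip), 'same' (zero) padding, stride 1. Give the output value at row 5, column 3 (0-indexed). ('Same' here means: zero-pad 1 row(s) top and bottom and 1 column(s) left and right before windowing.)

-0.85

The receptive field on the zero-padded input at this output position is [-0.4 3 0.7 / 3 -2.3 -2.3 / 0 0 0]. Elementwise product with the kernel and sum: -0.4·1 + 3·1 + -2.3·2 + -2.3·-0.5 + 0·-0.5 + 0·-1 + 0·2.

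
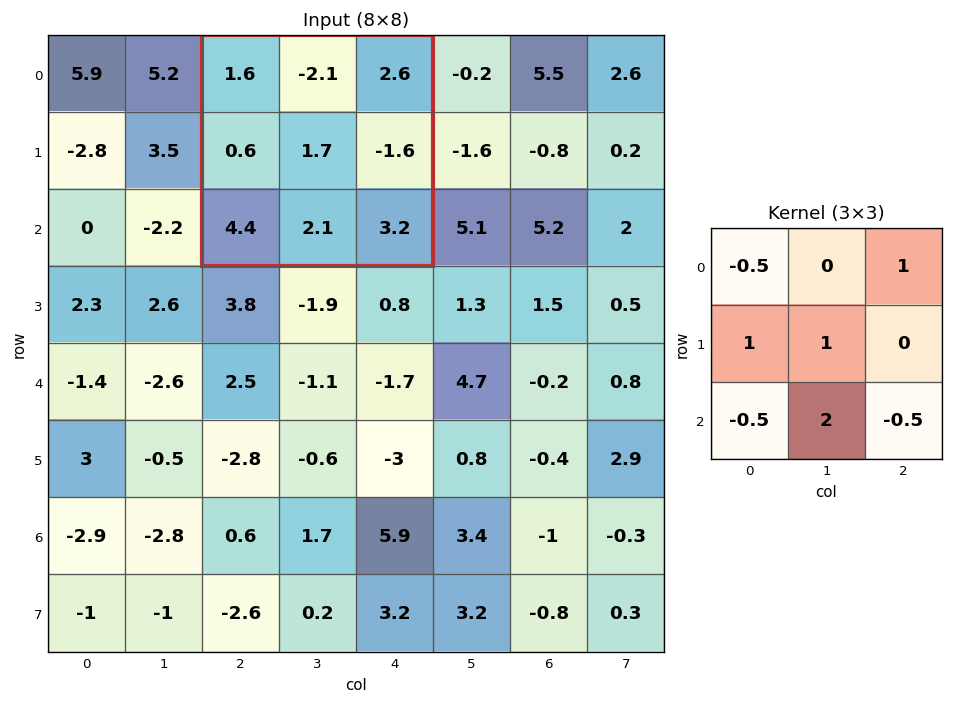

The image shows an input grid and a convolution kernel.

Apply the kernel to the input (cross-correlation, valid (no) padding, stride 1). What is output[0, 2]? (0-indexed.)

The receptive field on the input at this output position is [1.6 -2.1 2.6 / 0.6 1.7 -1.6 / 4.4 2.1 3.2]. Elementwise product with the kernel and sum: 1.6·-0.5 + 2.6·1 + 0.6·1 + 1.7·1 + 4.4·-0.5 + 2.1·2 + 3.2·-0.5.

4.5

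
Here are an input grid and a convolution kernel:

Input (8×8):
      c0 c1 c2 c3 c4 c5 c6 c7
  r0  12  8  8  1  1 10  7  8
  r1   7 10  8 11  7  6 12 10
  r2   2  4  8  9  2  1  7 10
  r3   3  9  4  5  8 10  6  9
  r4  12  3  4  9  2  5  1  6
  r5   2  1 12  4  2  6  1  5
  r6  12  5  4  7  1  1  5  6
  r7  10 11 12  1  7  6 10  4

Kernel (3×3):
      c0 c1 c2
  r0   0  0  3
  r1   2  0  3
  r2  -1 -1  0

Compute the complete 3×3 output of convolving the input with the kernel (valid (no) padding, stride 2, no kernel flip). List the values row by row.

56 23 68
27 25 48
35 25 8

Output[0,0]: The receptive field on the input at this output position is [12 8 8 / 7 10 8 / 2 4 8]. Elementwise product with the kernel and sum: 8·3 + 7·2 + 8·3 + 2·-1 + 4·-1.
Output[0,1]: The receptive field on the input at this output position is [8 1 1 / 8 11 7 / 8 9 2]. Elementwise product with the kernel and sum: 1·3 + 8·2 + 7·3 + 8·-1 + 9·-1.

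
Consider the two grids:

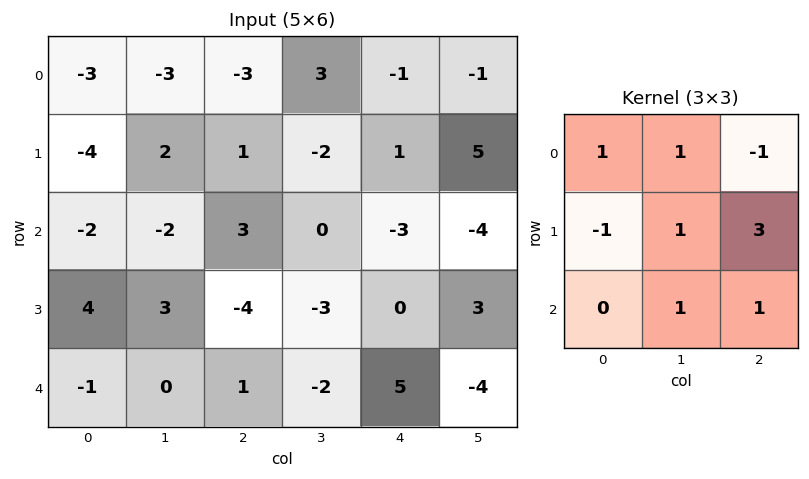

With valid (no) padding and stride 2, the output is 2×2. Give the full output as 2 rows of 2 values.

Output[0,0]: The receptive field on the input at this output position is [-3 -3 -3 / -4 2 1 / -2 -2 3]. Elementwise product with the kernel and sum: -3·1 + -3·1 + -3·-1 + -4·-1 + 2·1 + 1·3 + -2·1 + 3·1.

7 -2
-19 10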